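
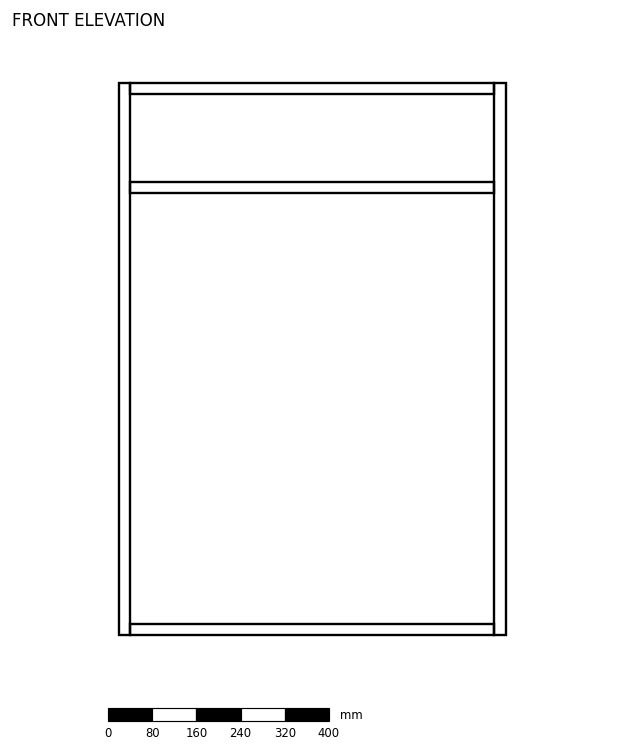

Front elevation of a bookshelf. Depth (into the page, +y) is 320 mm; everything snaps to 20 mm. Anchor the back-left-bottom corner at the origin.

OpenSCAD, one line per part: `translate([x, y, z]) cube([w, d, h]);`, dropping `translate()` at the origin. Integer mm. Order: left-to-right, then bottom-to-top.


cube([20, 320, 1000]);
translate([20, 0, 0]) cube([660, 320, 20]);
translate([20, 0, 800]) cube([660, 320, 20]);
translate([20, 0, 980]) cube([660, 320, 20]);
translate([680, 0, 0]) cube([20, 320, 1000]);


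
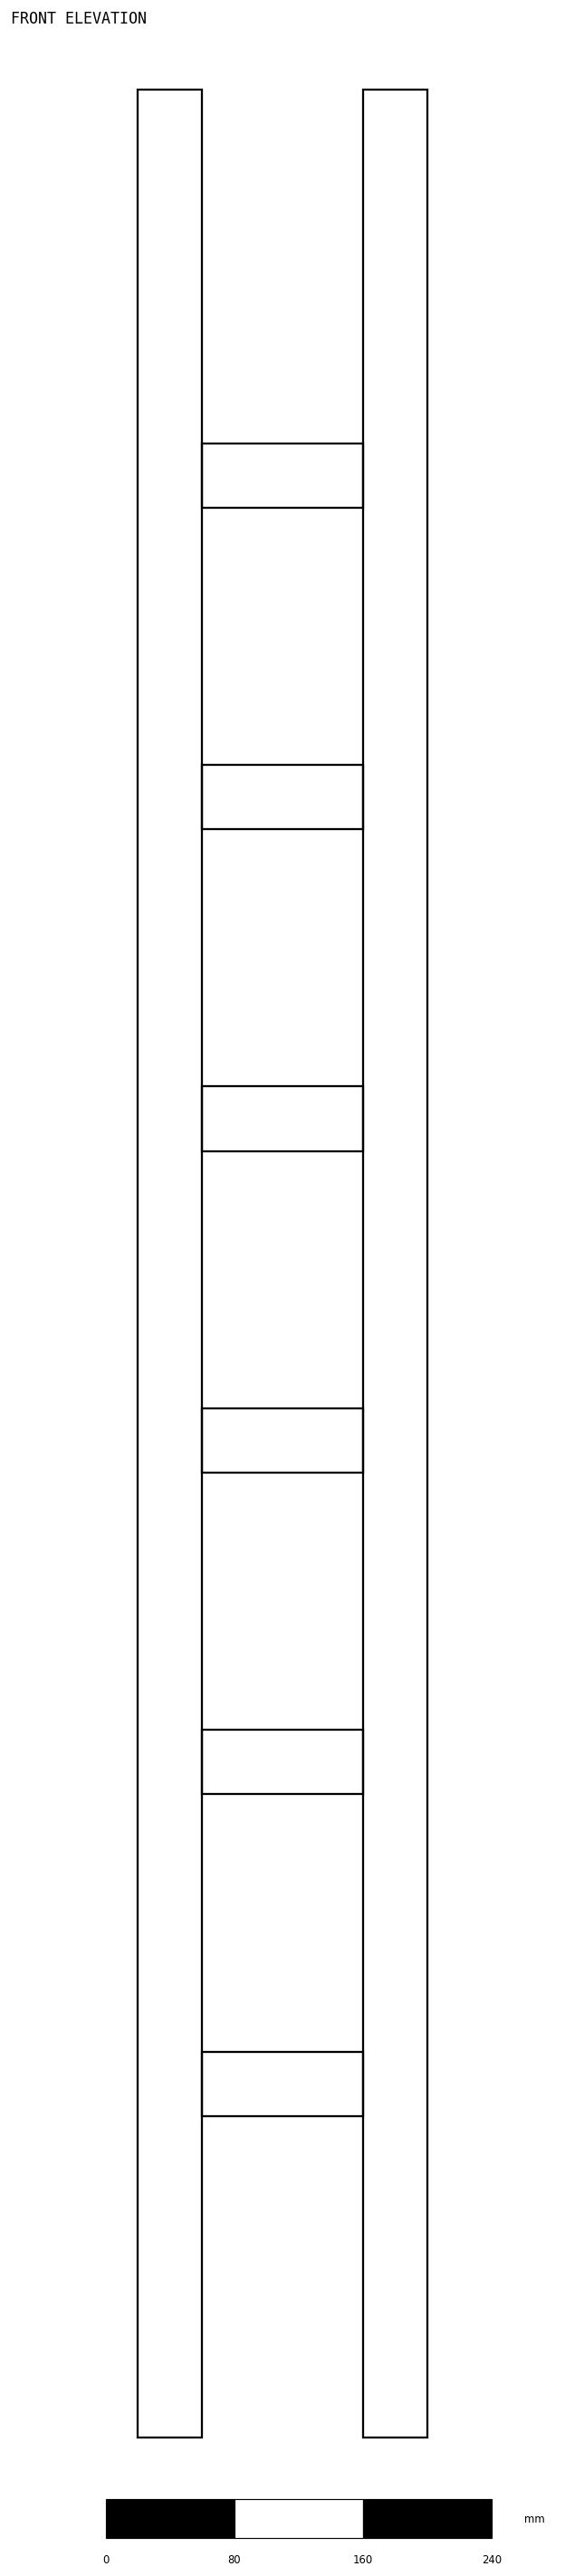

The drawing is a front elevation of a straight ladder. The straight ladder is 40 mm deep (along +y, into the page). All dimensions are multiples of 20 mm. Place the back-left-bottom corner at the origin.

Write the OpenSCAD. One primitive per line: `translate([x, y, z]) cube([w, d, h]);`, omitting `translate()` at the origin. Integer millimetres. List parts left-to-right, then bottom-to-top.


cube([40, 40, 1460]);
translate([40, 0, 200]) cube([100, 40, 40]);
translate([40, 0, 400]) cube([100, 40, 40]);
translate([40, 0, 600]) cube([100, 40, 40]);
translate([40, 0, 800]) cube([100, 40, 40]);
translate([40, 0, 1000]) cube([100, 40, 40]);
translate([40, 0, 1200]) cube([100, 40, 40]);
translate([140, 0, 0]) cube([40, 40, 1460]);


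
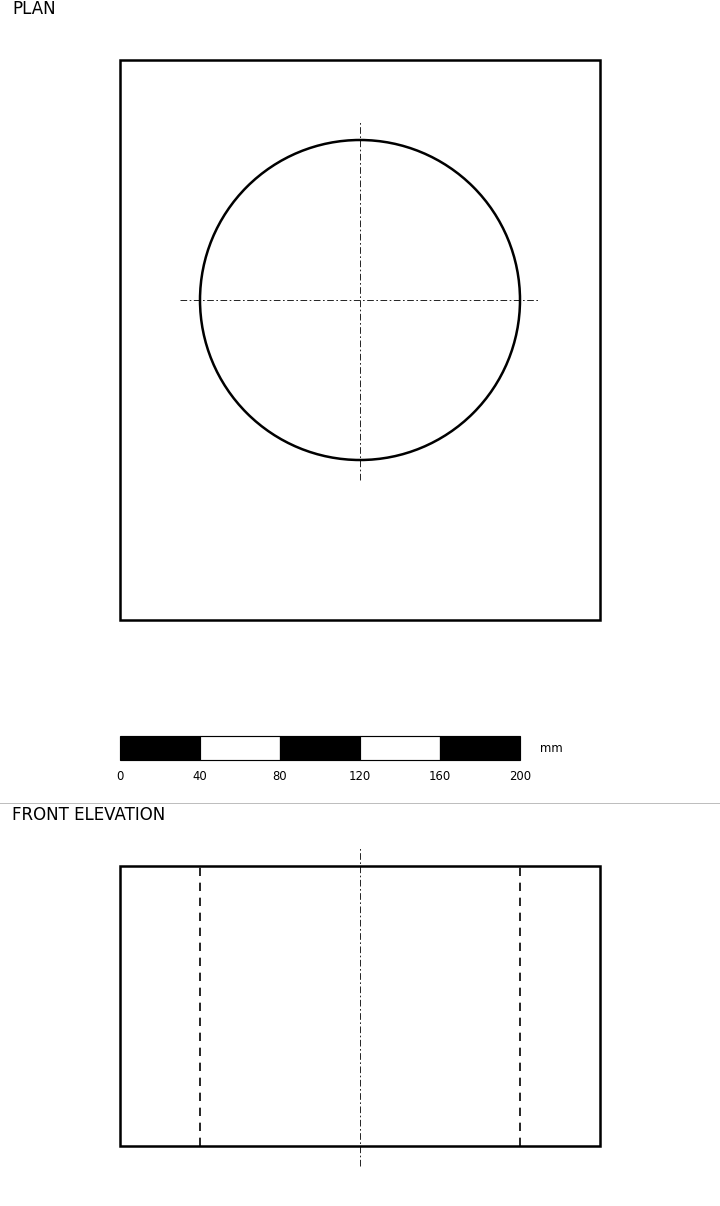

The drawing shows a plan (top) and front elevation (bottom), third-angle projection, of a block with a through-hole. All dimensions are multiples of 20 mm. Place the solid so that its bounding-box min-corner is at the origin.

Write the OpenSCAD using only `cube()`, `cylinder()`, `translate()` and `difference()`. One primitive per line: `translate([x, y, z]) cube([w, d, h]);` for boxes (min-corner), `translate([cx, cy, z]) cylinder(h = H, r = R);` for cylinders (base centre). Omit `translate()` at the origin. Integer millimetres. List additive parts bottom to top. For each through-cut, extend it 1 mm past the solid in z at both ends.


difference() {
  cube([240, 280, 140]);
  translate([120, 160, -1]) cylinder(h = 142, r = 80);
}


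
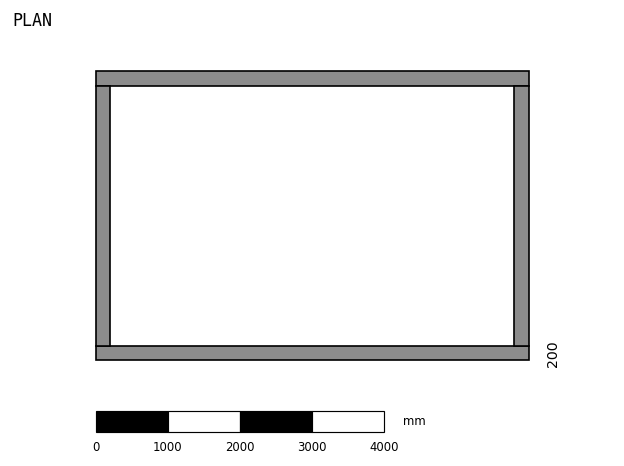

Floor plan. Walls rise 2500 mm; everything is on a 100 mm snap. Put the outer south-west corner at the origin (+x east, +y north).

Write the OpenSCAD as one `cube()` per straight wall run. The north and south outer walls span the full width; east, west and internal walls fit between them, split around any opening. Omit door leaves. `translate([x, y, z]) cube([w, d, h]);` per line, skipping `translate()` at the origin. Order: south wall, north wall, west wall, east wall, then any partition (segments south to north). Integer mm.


cube([6000, 200, 2500]);
translate([0, 3800, 0]) cube([6000, 200, 2500]);
translate([0, 200, 0]) cube([200, 3600, 2500]);
translate([5800, 200, 0]) cube([200, 3600, 2500]);


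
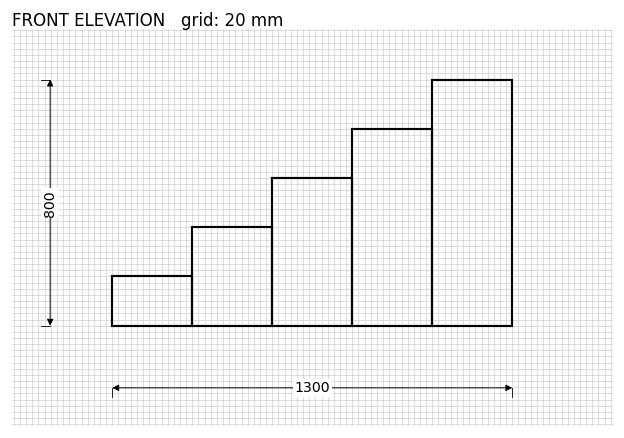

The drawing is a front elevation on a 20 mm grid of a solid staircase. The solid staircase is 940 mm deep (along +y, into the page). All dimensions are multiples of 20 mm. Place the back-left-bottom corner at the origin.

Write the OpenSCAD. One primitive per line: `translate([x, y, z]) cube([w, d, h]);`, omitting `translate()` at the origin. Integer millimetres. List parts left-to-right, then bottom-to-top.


cube([260, 940, 160]);
translate([260, 0, 0]) cube([260, 940, 320]);
translate([520, 0, 0]) cube([260, 940, 480]);
translate([780, 0, 0]) cube([260, 940, 640]);
translate([1040, 0, 0]) cube([260, 940, 800]);


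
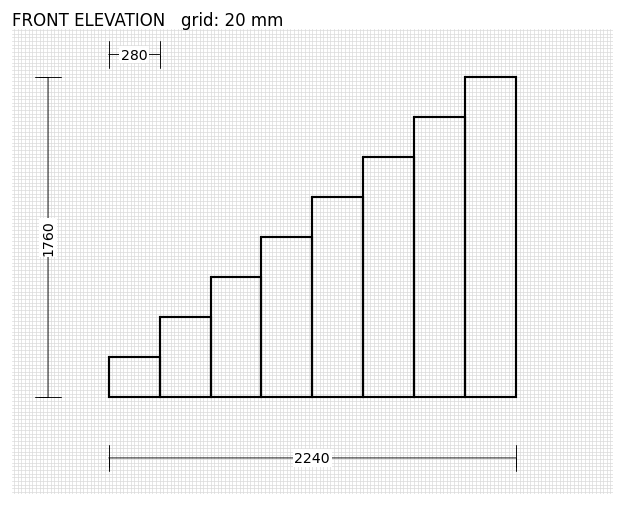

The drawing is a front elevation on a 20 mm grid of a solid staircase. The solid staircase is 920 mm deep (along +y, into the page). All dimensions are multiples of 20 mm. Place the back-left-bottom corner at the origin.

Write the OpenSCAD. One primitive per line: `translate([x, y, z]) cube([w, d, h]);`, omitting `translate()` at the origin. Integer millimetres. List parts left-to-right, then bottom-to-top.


cube([280, 920, 220]);
translate([280, 0, 0]) cube([280, 920, 440]);
translate([560, 0, 0]) cube([280, 920, 660]);
translate([840, 0, 0]) cube([280, 920, 880]);
translate([1120, 0, 0]) cube([280, 920, 1100]);
translate([1400, 0, 0]) cube([280, 920, 1320]);
translate([1680, 0, 0]) cube([280, 920, 1540]);
translate([1960, 0, 0]) cube([280, 920, 1760]);


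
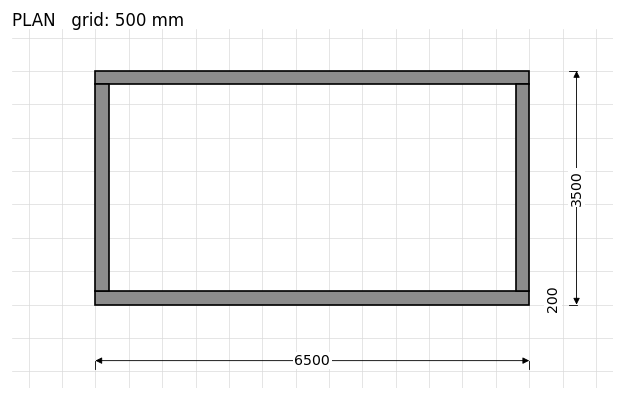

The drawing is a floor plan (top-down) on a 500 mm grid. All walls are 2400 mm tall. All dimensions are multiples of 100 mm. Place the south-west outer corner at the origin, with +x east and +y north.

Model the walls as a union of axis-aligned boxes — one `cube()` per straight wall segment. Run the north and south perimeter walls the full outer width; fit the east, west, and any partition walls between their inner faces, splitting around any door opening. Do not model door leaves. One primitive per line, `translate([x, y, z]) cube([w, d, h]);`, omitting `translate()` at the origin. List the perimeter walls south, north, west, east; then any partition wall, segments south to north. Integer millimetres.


cube([6500, 200, 2400]);
translate([0, 3300, 0]) cube([6500, 200, 2400]);
translate([0, 200, 0]) cube([200, 3100, 2400]);
translate([6300, 200, 0]) cube([200, 3100, 2400]);


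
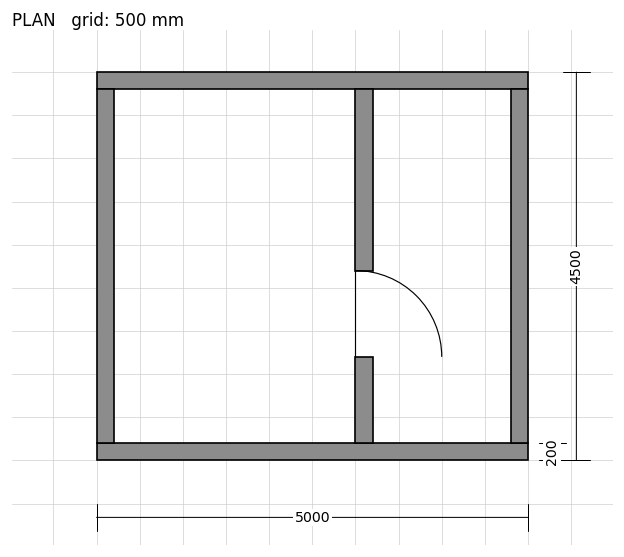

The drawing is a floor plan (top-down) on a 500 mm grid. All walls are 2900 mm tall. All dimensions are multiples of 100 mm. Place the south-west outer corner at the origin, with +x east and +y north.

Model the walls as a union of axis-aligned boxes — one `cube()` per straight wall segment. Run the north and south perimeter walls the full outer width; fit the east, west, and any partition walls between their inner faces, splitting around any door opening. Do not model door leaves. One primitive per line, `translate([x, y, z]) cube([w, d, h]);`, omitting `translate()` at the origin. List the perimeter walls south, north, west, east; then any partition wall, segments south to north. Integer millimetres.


cube([5000, 200, 2900]);
translate([0, 4300, 0]) cube([5000, 200, 2900]);
translate([0, 200, 0]) cube([200, 4100, 2900]);
translate([4800, 200, 0]) cube([200, 4100, 2900]);
translate([3000, 200, 0]) cube([200, 1000, 2900]);
translate([3000, 2200, 0]) cube([200, 2100, 2900]);


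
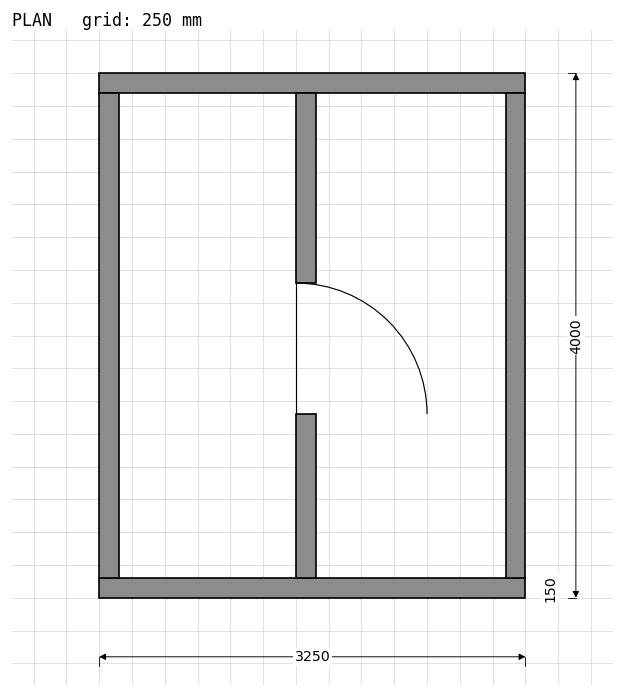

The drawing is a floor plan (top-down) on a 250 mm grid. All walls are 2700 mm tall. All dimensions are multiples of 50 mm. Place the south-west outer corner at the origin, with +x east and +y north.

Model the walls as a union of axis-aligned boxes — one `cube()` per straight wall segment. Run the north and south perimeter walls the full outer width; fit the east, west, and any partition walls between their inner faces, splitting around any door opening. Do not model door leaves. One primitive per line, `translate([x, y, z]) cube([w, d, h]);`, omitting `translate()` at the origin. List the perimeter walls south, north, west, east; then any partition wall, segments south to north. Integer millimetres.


cube([3250, 150, 2700]);
translate([0, 3850, 0]) cube([3250, 150, 2700]);
translate([0, 150, 0]) cube([150, 3700, 2700]);
translate([3100, 150, 0]) cube([150, 3700, 2700]);
translate([1500, 150, 0]) cube([150, 1250, 2700]);
translate([1500, 2400, 0]) cube([150, 1450, 2700]);


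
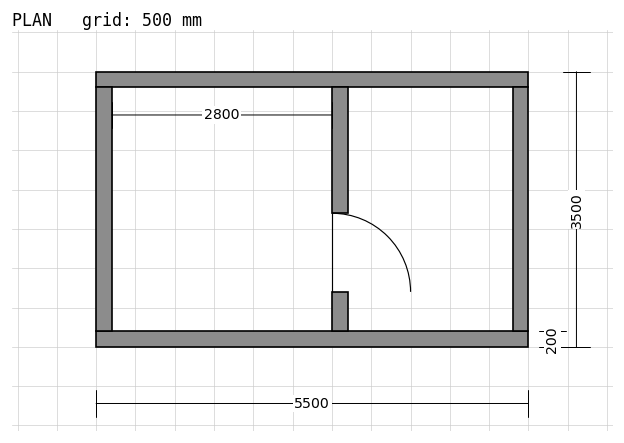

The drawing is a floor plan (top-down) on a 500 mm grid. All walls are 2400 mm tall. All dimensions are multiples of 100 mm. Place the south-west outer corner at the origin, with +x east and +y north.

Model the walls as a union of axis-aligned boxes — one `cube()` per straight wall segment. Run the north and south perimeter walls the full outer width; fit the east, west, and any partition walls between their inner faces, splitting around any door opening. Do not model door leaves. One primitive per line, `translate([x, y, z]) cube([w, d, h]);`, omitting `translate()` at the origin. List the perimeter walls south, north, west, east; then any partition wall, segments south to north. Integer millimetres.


cube([5500, 200, 2400]);
translate([0, 3300, 0]) cube([5500, 200, 2400]);
translate([0, 200, 0]) cube([200, 3100, 2400]);
translate([5300, 200, 0]) cube([200, 3100, 2400]);
translate([3000, 200, 0]) cube([200, 500, 2400]);
translate([3000, 1700, 0]) cube([200, 1600, 2400]);


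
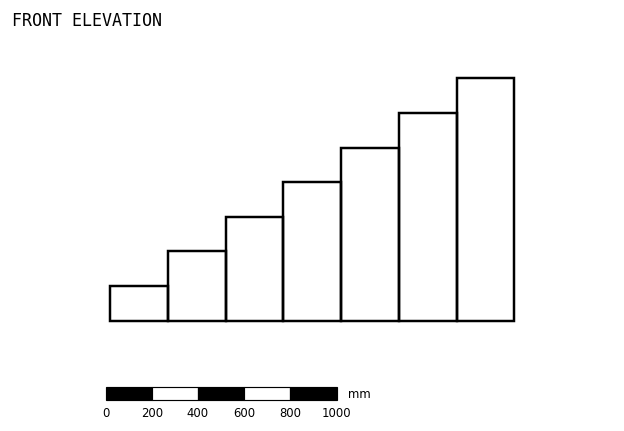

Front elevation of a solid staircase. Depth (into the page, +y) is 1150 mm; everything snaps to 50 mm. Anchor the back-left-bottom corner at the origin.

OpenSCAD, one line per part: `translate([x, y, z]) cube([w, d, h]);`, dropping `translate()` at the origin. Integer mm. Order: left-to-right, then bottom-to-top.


cube([250, 1150, 150]);
translate([250, 0, 0]) cube([250, 1150, 300]);
translate([500, 0, 0]) cube([250, 1150, 450]);
translate([750, 0, 0]) cube([250, 1150, 600]);
translate([1000, 0, 0]) cube([250, 1150, 750]);
translate([1250, 0, 0]) cube([250, 1150, 900]);
translate([1500, 0, 0]) cube([250, 1150, 1050]);


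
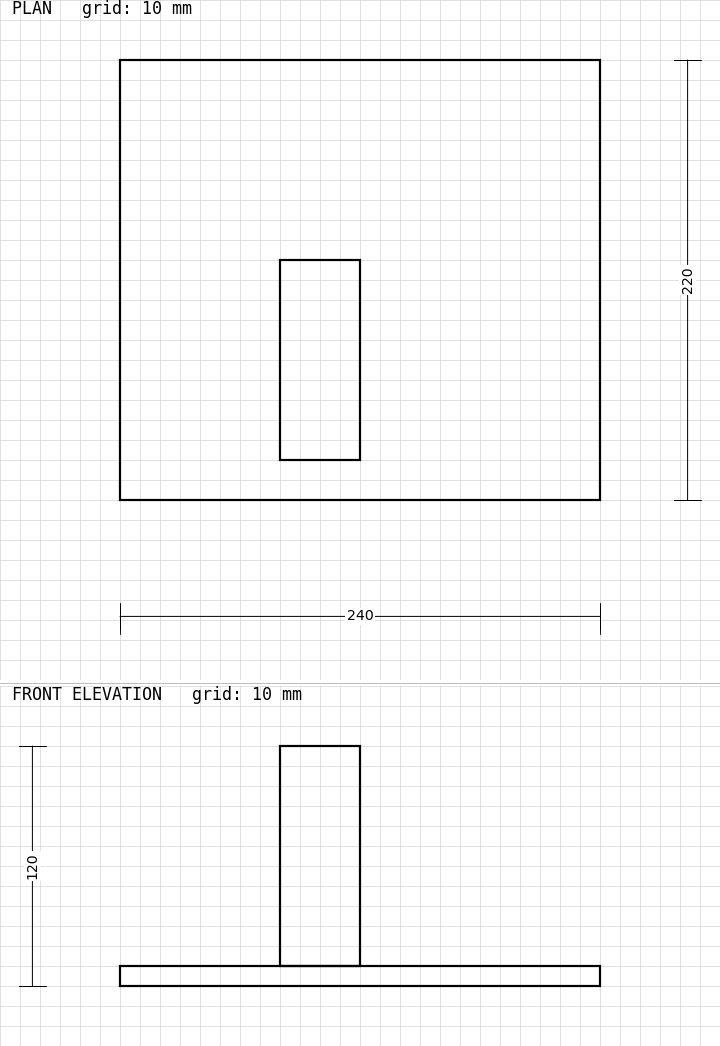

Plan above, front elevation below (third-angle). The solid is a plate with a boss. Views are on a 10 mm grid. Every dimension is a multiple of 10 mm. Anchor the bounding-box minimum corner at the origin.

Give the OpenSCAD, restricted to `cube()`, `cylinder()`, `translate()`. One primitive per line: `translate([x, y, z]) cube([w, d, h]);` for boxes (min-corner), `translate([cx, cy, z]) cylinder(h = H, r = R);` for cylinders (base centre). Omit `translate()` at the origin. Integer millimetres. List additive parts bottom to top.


cube([240, 220, 10]);
translate([80, 20, 10]) cube([40, 100, 110]);


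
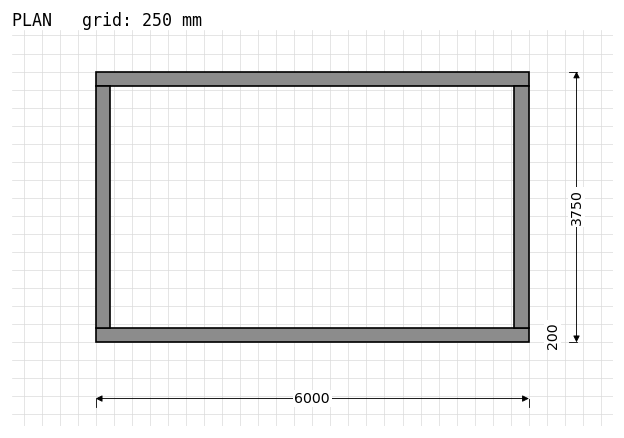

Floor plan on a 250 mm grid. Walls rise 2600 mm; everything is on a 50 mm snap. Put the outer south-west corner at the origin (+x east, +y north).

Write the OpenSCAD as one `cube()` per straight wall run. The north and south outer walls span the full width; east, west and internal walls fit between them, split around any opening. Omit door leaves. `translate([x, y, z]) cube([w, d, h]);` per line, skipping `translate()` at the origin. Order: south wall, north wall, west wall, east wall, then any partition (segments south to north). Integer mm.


cube([6000, 200, 2600]);
translate([0, 3550, 0]) cube([6000, 200, 2600]);
translate([0, 200, 0]) cube([200, 3350, 2600]);
translate([5800, 200, 0]) cube([200, 3350, 2600]);


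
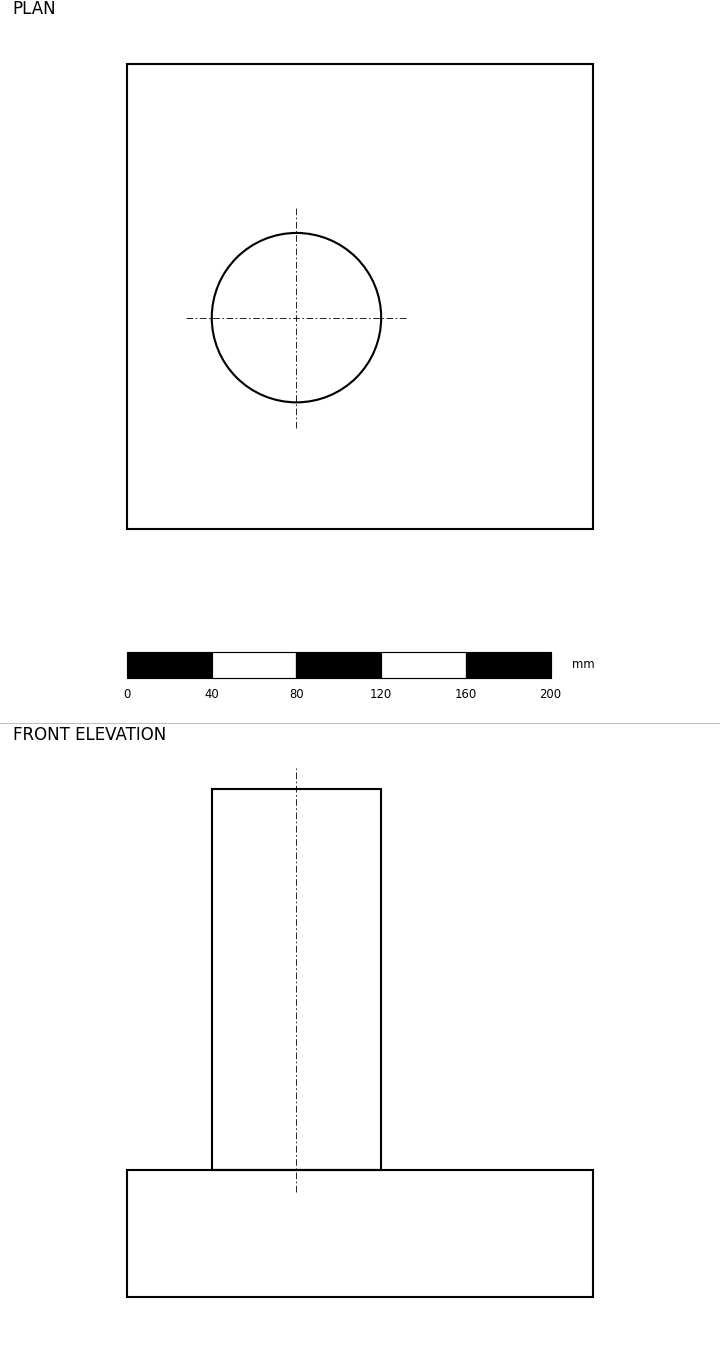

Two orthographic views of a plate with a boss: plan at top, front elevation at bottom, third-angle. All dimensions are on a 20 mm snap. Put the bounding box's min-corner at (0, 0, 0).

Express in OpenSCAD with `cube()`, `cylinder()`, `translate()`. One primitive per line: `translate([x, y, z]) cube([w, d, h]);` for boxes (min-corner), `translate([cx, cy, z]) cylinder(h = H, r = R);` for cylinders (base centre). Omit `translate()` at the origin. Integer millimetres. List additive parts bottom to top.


cube([220, 220, 60]);
translate([80, 100, 60]) cylinder(h = 180, r = 40);


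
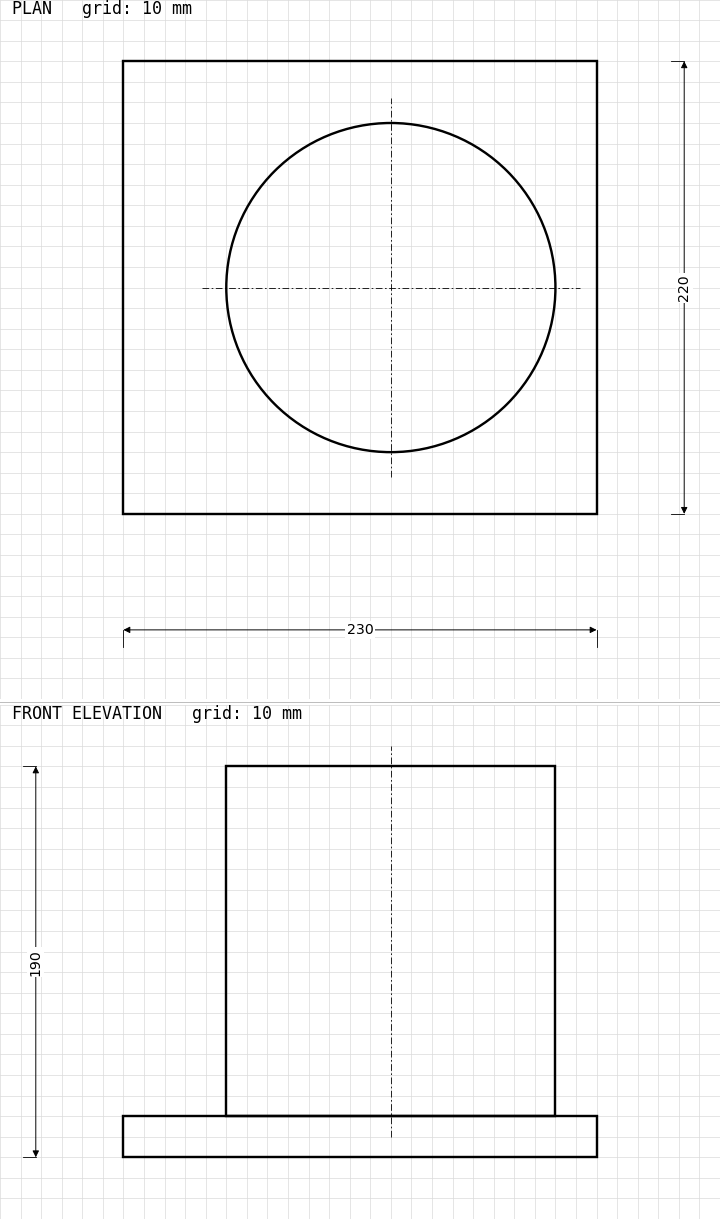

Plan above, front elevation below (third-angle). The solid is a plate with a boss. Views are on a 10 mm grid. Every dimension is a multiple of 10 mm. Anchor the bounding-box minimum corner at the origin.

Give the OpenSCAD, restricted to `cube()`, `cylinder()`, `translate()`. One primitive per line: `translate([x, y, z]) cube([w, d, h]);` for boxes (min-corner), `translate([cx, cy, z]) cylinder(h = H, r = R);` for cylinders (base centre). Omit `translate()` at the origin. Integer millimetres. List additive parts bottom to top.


cube([230, 220, 20]);
translate([130, 110, 20]) cylinder(h = 170, r = 80);


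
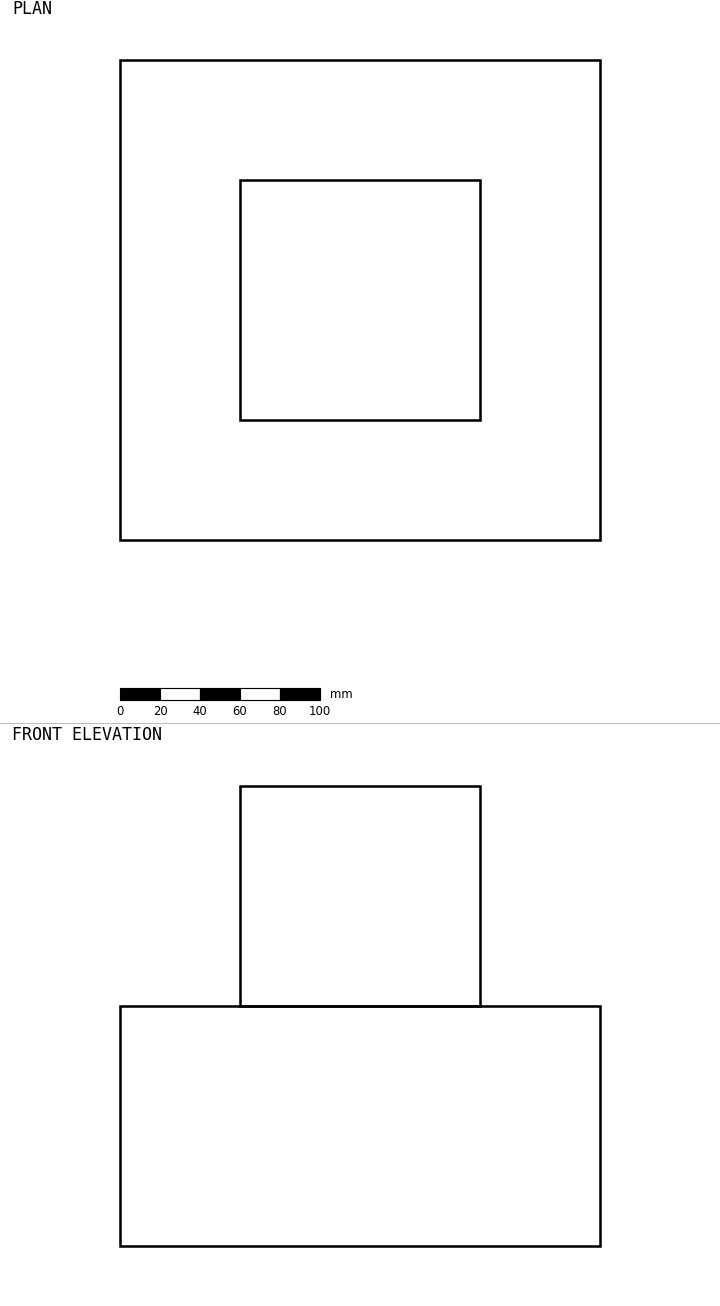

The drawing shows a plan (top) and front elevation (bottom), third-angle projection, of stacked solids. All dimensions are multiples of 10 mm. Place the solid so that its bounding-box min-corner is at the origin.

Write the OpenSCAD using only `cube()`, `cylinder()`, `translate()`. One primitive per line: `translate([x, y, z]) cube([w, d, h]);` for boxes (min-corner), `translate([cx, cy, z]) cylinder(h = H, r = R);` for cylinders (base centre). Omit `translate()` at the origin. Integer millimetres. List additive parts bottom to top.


cube([240, 240, 120]);
translate([60, 60, 120]) cube([120, 120, 110]);


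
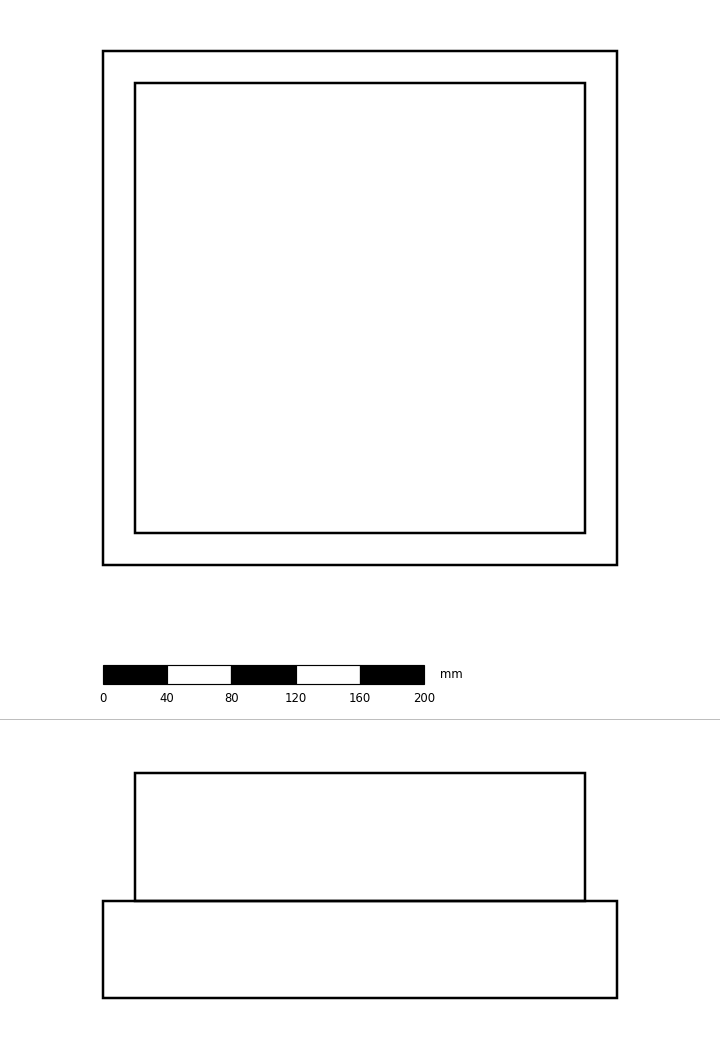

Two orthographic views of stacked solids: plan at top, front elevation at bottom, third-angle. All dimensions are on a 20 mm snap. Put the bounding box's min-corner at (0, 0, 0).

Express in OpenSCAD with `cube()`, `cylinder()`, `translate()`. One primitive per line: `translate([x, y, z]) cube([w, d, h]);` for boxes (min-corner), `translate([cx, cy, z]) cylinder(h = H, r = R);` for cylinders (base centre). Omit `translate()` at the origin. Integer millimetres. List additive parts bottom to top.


cube([320, 320, 60]);
translate([20, 20, 60]) cube([280, 280, 80]);


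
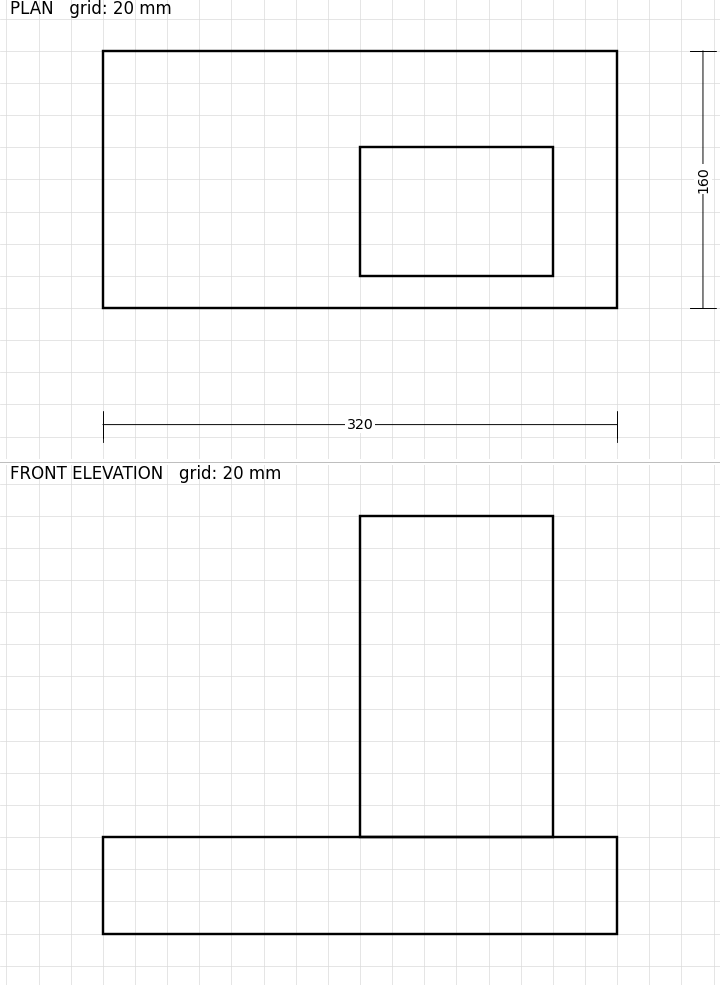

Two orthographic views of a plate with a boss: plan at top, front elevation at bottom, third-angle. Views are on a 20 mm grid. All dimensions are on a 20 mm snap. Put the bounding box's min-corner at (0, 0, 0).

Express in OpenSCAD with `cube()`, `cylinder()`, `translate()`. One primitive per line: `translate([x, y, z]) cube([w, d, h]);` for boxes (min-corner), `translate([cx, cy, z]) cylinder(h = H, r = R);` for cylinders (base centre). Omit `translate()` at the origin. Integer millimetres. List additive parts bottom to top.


cube([320, 160, 60]);
translate([160, 20, 60]) cube([120, 80, 200]);


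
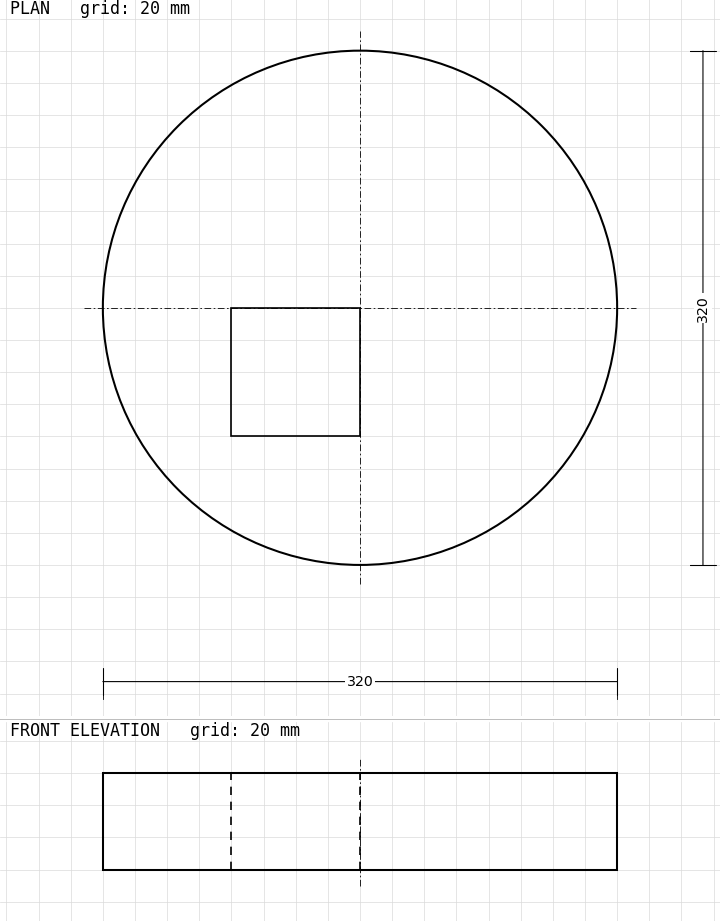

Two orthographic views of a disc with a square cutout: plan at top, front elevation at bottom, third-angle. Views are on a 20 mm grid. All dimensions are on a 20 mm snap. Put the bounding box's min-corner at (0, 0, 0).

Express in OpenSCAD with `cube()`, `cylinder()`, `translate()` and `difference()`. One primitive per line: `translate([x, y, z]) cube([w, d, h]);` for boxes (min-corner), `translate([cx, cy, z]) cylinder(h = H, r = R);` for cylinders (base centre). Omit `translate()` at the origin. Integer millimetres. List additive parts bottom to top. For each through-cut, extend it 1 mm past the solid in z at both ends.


difference() {
  translate([160, 160, 0]) cylinder(h = 60, r = 160);
  translate([80, 80, -1]) cube([80, 80, 62]);
}


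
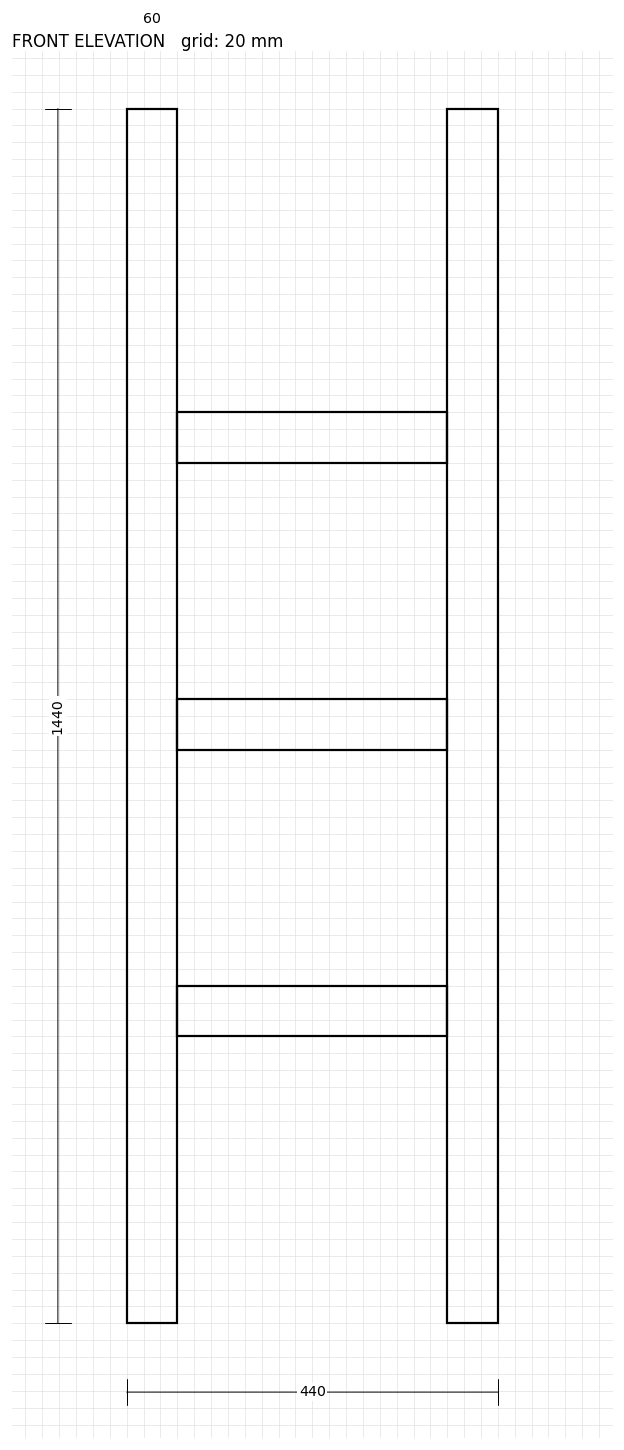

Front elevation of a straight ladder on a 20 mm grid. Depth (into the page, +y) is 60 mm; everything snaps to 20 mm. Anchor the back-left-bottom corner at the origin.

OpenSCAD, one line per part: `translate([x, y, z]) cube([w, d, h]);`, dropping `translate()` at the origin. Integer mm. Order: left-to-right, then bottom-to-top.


cube([60, 60, 1440]);
translate([60, 0, 340]) cube([320, 60, 60]);
translate([60, 0, 680]) cube([320, 60, 60]);
translate([60, 0, 1020]) cube([320, 60, 60]);
translate([380, 0, 0]) cube([60, 60, 1440]);


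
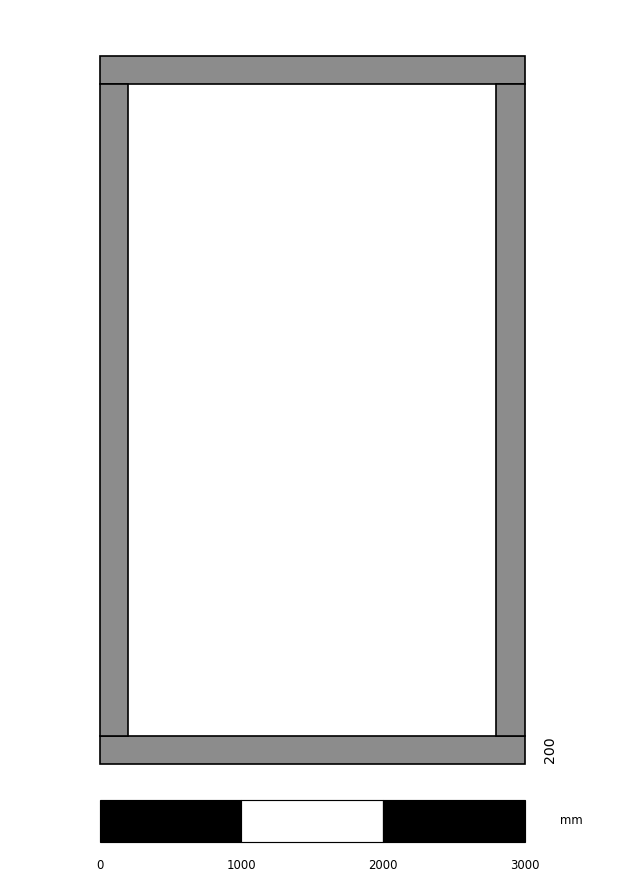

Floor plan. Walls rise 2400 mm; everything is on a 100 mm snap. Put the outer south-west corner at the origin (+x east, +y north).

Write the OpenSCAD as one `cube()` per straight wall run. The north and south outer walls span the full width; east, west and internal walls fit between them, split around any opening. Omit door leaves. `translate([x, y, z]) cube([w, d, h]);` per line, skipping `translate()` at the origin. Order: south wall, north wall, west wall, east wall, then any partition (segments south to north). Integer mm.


cube([3000, 200, 2400]);
translate([0, 4800, 0]) cube([3000, 200, 2400]);
translate([0, 200, 0]) cube([200, 4600, 2400]);
translate([2800, 200, 0]) cube([200, 4600, 2400]);


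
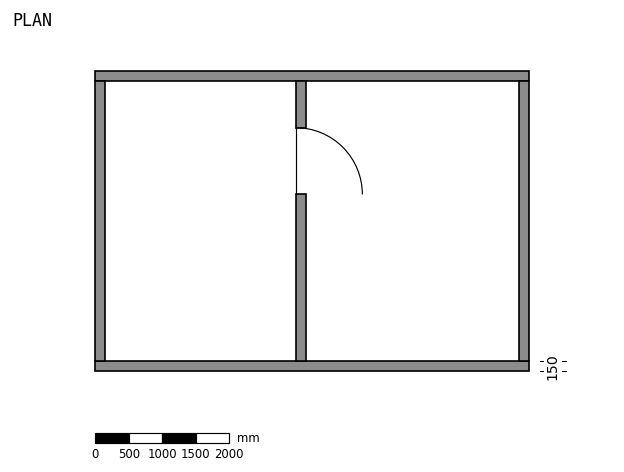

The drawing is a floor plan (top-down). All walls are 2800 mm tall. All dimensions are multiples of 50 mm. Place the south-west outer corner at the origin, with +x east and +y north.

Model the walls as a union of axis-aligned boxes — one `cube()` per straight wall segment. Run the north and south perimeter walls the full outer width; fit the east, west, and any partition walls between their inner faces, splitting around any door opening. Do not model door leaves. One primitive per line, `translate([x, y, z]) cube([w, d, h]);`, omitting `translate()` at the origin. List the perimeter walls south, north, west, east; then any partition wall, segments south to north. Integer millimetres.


cube([6500, 150, 2800]);
translate([0, 4350, 0]) cube([6500, 150, 2800]);
translate([0, 150, 0]) cube([150, 4200, 2800]);
translate([6350, 150, 0]) cube([150, 4200, 2800]);
translate([3000, 150, 0]) cube([150, 2500, 2800]);
translate([3000, 3650, 0]) cube([150, 700, 2800]);


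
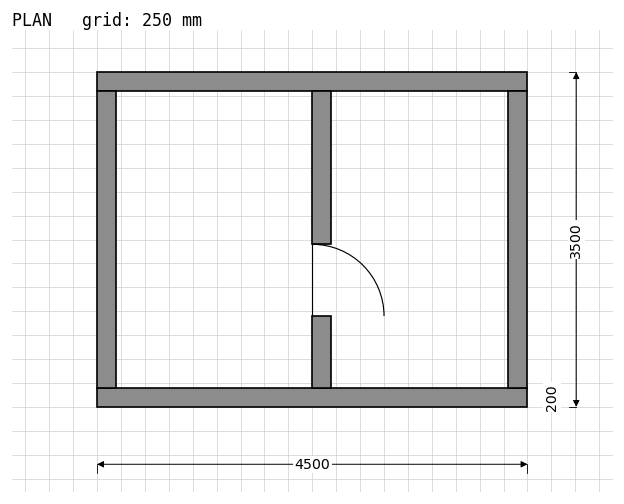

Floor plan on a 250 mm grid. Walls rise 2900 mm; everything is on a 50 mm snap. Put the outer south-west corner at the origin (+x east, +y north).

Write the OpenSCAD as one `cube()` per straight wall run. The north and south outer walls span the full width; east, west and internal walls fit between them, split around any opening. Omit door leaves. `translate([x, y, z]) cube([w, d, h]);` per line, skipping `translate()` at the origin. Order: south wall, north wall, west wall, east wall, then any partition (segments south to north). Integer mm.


cube([4500, 200, 2900]);
translate([0, 3300, 0]) cube([4500, 200, 2900]);
translate([0, 200, 0]) cube([200, 3100, 2900]);
translate([4300, 200, 0]) cube([200, 3100, 2900]);
translate([2250, 200, 0]) cube([200, 750, 2900]);
translate([2250, 1700, 0]) cube([200, 1600, 2900]);


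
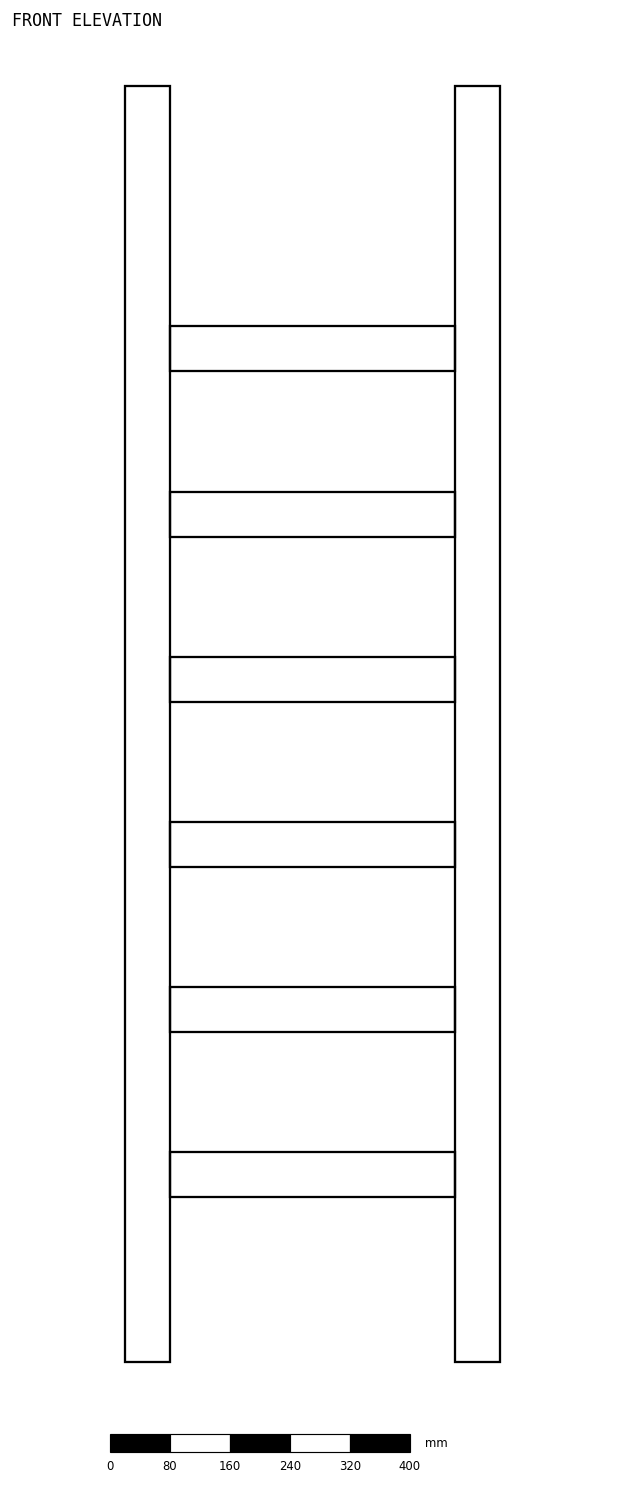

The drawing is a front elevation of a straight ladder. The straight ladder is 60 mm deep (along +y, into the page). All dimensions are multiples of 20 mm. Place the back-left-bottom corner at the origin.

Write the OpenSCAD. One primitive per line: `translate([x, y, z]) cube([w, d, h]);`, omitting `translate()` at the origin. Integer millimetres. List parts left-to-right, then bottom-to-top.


cube([60, 60, 1700]);
translate([60, 0, 220]) cube([380, 60, 60]);
translate([60, 0, 440]) cube([380, 60, 60]);
translate([60, 0, 660]) cube([380, 60, 60]);
translate([60, 0, 880]) cube([380, 60, 60]);
translate([60, 0, 1100]) cube([380, 60, 60]);
translate([60, 0, 1320]) cube([380, 60, 60]);
translate([440, 0, 0]) cube([60, 60, 1700]);


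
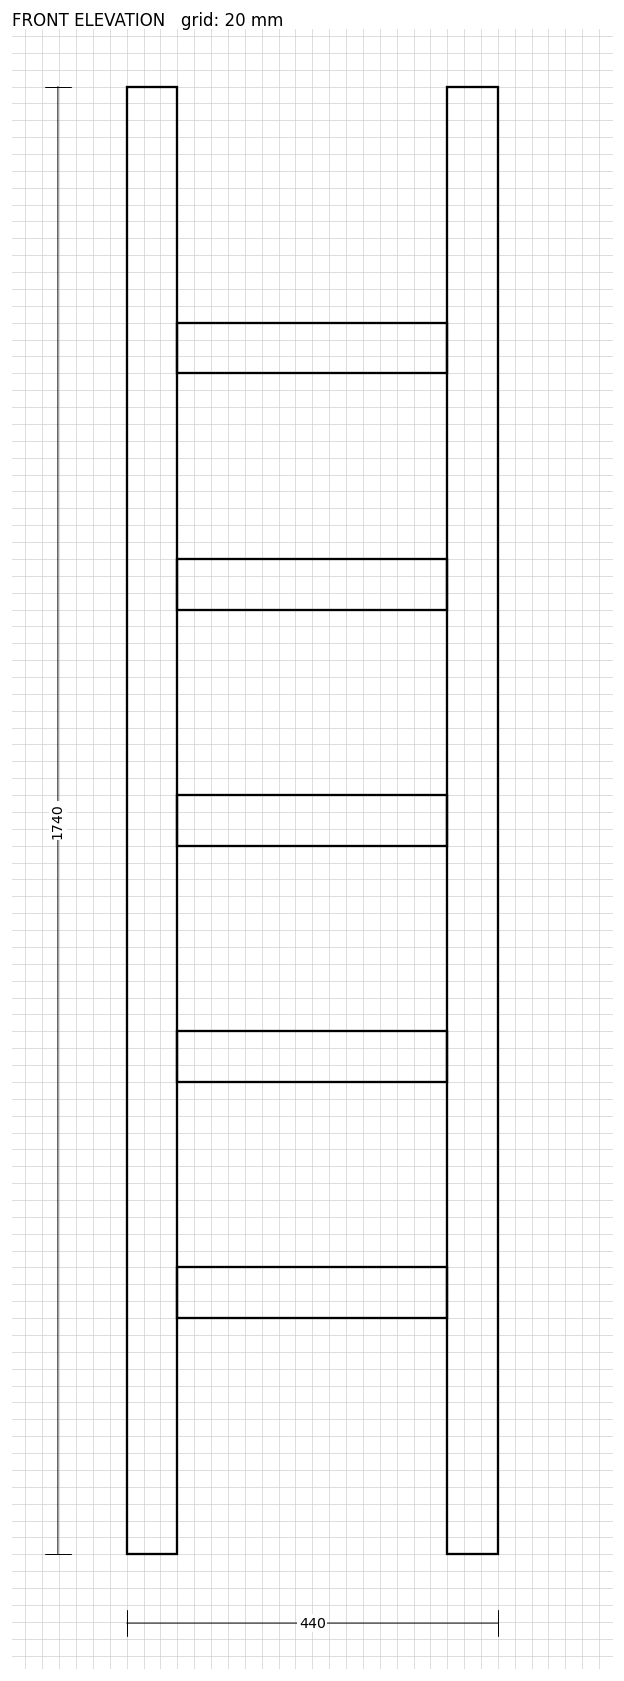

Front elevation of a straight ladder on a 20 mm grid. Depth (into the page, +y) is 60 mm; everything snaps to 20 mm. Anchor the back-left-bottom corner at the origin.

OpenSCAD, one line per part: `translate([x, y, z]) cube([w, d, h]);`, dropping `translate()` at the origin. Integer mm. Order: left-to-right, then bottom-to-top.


cube([60, 60, 1740]);
translate([60, 0, 280]) cube([320, 60, 60]);
translate([60, 0, 560]) cube([320, 60, 60]);
translate([60, 0, 840]) cube([320, 60, 60]);
translate([60, 0, 1120]) cube([320, 60, 60]);
translate([60, 0, 1400]) cube([320, 60, 60]);
translate([380, 0, 0]) cube([60, 60, 1740]);


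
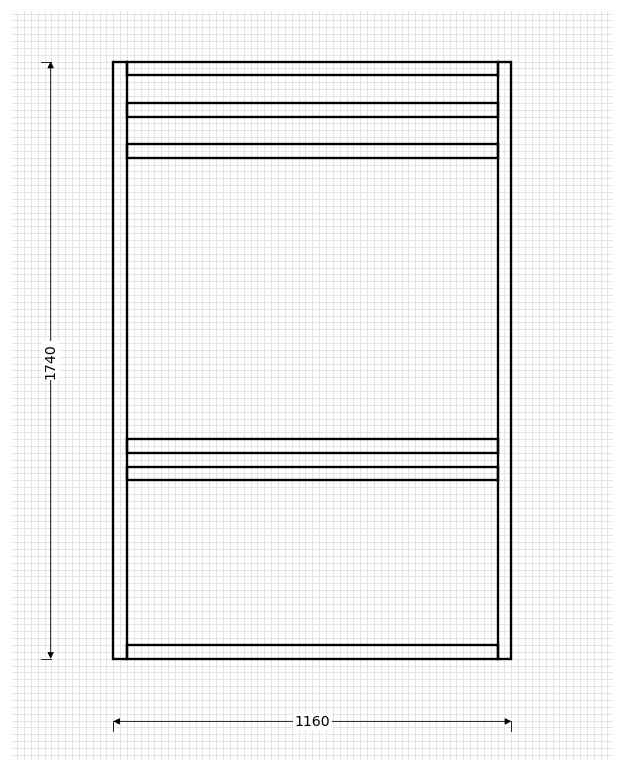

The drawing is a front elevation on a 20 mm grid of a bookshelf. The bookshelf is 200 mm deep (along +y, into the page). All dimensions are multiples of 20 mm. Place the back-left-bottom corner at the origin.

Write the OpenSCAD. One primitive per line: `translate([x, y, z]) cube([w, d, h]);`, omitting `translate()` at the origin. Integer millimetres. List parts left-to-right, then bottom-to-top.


cube([40, 200, 1740]);
translate([40, 0, 0]) cube([1080, 200, 40]);
translate([40, 0, 520]) cube([1080, 200, 40]);
translate([40, 0, 600]) cube([1080, 200, 40]);
translate([40, 0, 1460]) cube([1080, 200, 40]);
translate([40, 0, 1580]) cube([1080, 200, 40]);
translate([40, 0, 1700]) cube([1080, 200, 40]);
translate([1120, 0, 0]) cube([40, 200, 1740]);


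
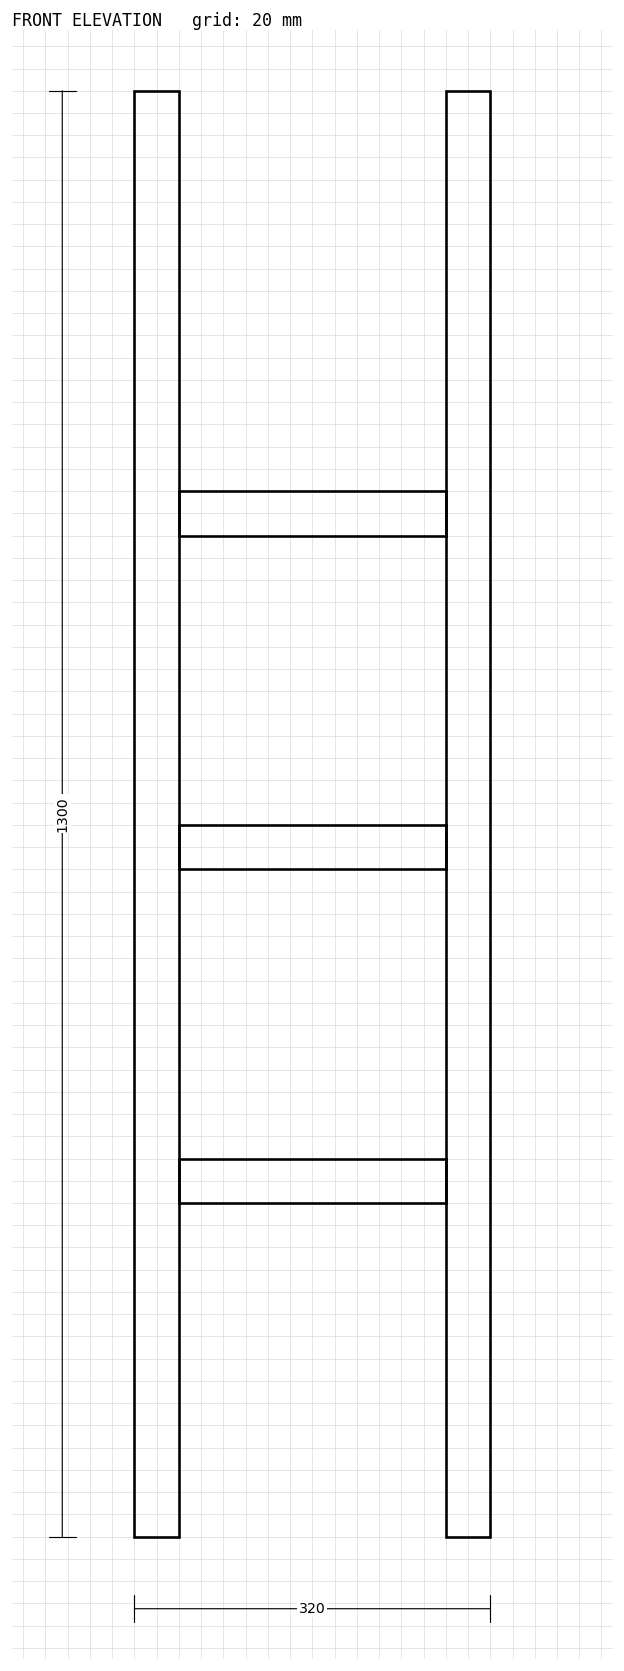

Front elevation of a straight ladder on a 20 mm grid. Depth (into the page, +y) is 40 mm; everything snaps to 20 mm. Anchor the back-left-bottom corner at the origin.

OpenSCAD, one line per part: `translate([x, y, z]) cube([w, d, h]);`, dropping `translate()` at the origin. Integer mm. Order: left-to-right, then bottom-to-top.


cube([40, 40, 1300]);
translate([40, 0, 300]) cube([240, 40, 40]);
translate([40, 0, 600]) cube([240, 40, 40]);
translate([40, 0, 900]) cube([240, 40, 40]);
translate([280, 0, 0]) cube([40, 40, 1300]);


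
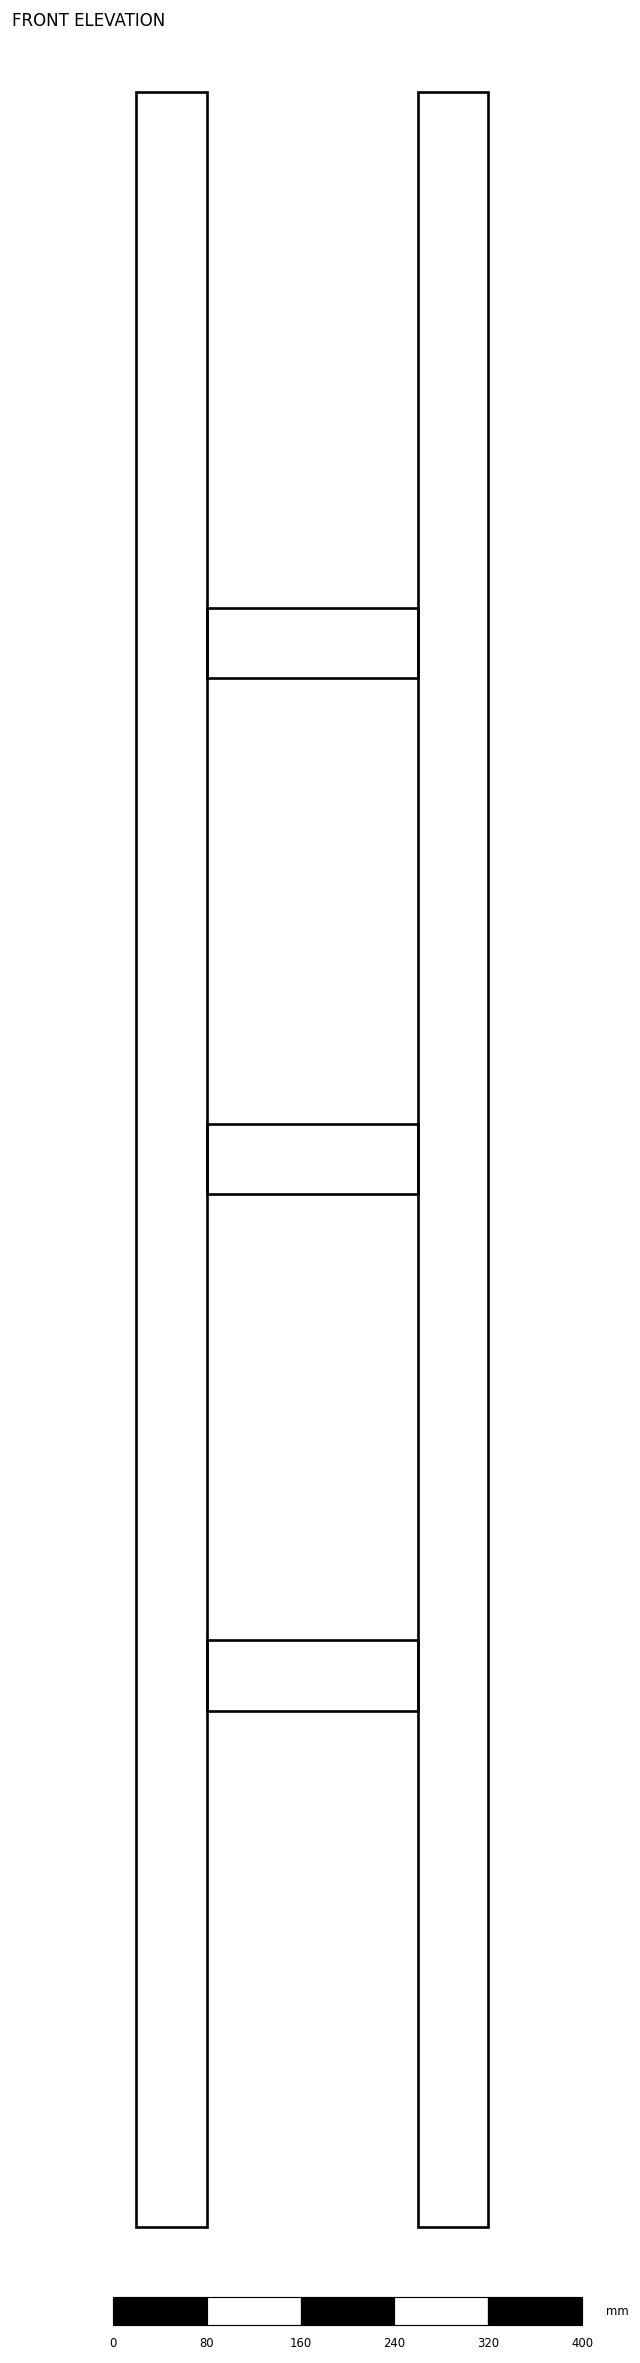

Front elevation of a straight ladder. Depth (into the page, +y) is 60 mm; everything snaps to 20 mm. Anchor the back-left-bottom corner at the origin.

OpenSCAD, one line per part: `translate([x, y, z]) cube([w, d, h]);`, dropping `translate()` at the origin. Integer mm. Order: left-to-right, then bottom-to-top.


cube([60, 60, 1820]);
translate([60, 0, 440]) cube([180, 60, 60]);
translate([60, 0, 880]) cube([180, 60, 60]);
translate([60, 0, 1320]) cube([180, 60, 60]);
translate([240, 0, 0]) cube([60, 60, 1820]);


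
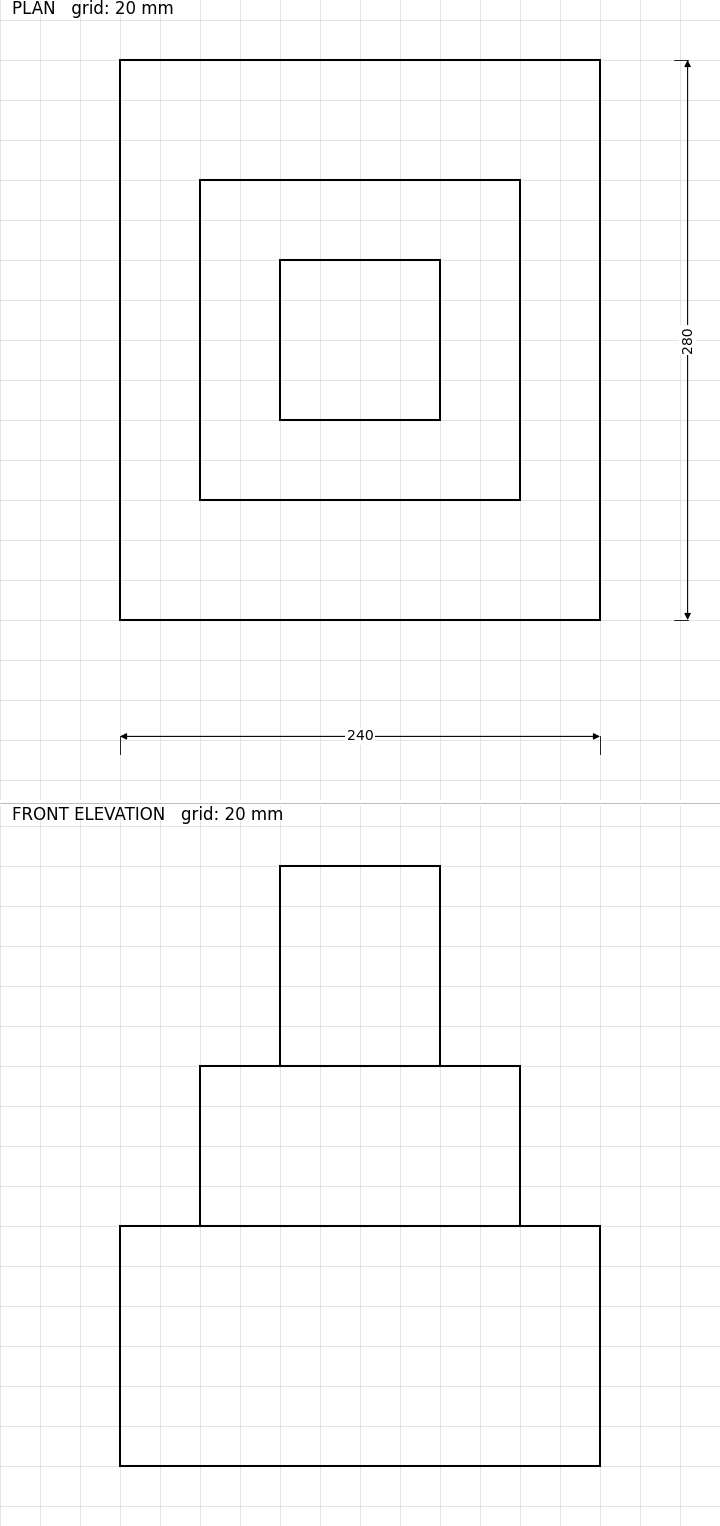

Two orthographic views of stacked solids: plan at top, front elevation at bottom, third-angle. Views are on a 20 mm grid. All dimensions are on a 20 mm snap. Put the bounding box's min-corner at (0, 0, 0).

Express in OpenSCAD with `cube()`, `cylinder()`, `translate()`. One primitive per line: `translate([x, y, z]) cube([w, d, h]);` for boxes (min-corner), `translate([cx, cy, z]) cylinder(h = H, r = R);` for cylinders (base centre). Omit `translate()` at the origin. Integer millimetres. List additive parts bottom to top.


cube([240, 280, 120]);
translate([40, 60, 120]) cube([160, 160, 80]);
translate([80, 100, 200]) cube([80, 80, 100]);


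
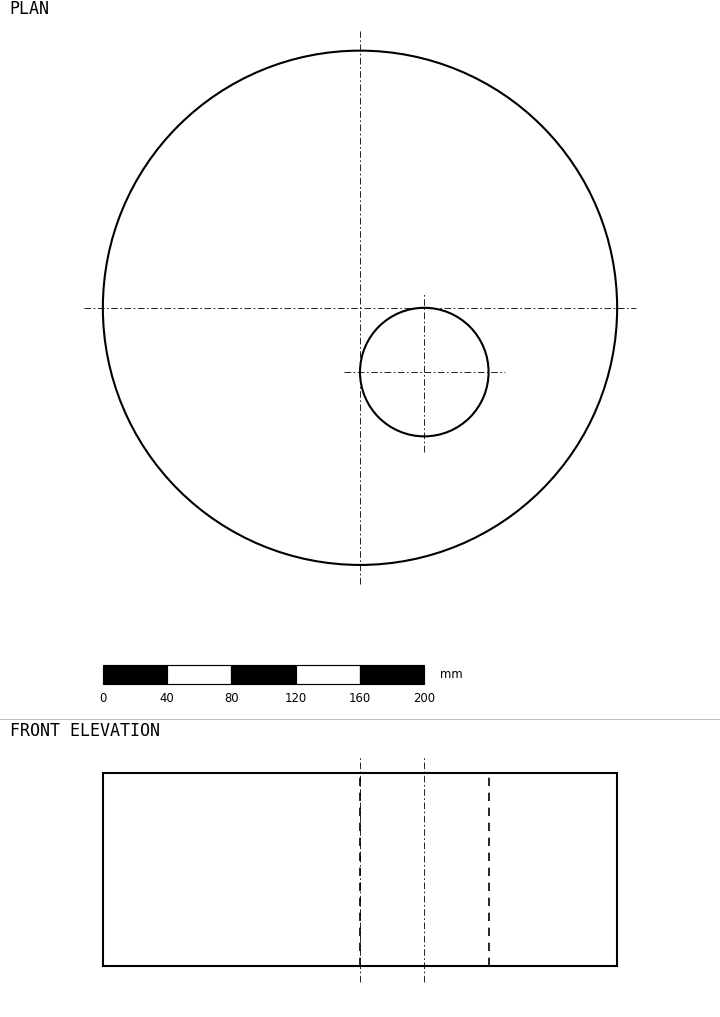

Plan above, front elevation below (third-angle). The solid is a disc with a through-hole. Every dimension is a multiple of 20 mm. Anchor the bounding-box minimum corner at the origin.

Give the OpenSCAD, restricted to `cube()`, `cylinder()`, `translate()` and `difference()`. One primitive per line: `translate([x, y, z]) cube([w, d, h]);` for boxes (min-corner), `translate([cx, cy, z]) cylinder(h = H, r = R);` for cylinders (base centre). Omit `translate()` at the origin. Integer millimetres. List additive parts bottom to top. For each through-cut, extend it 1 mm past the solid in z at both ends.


difference() {
  translate([160, 160, 0]) cylinder(h = 120, r = 160);
  translate([200, 120, -1]) cylinder(h = 122, r = 40);
}


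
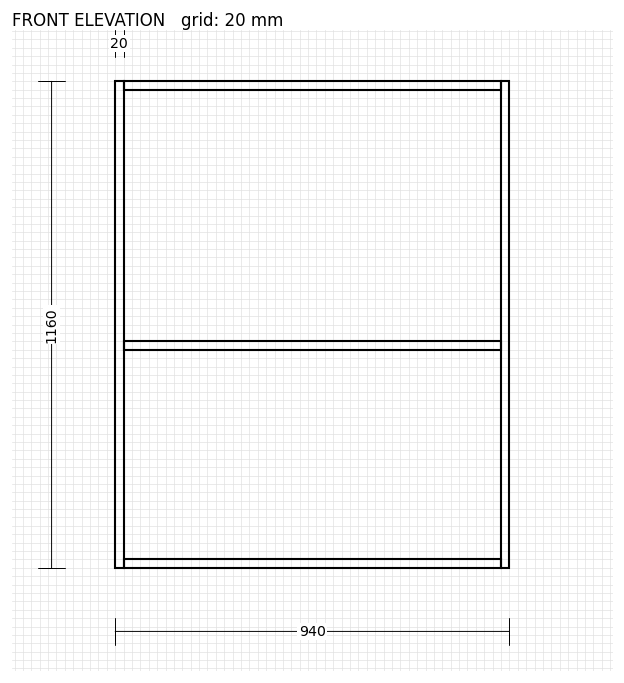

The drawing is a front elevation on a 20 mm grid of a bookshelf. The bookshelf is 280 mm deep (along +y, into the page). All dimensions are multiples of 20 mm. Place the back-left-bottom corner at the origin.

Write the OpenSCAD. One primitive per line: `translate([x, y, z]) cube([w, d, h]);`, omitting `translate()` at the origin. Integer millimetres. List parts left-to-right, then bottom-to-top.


cube([20, 280, 1160]);
translate([20, 0, 0]) cube([900, 280, 20]);
translate([20, 0, 520]) cube([900, 280, 20]);
translate([20, 0, 1140]) cube([900, 280, 20]);
translate([920, 0, 0]) cube([20, 280, 1160]);


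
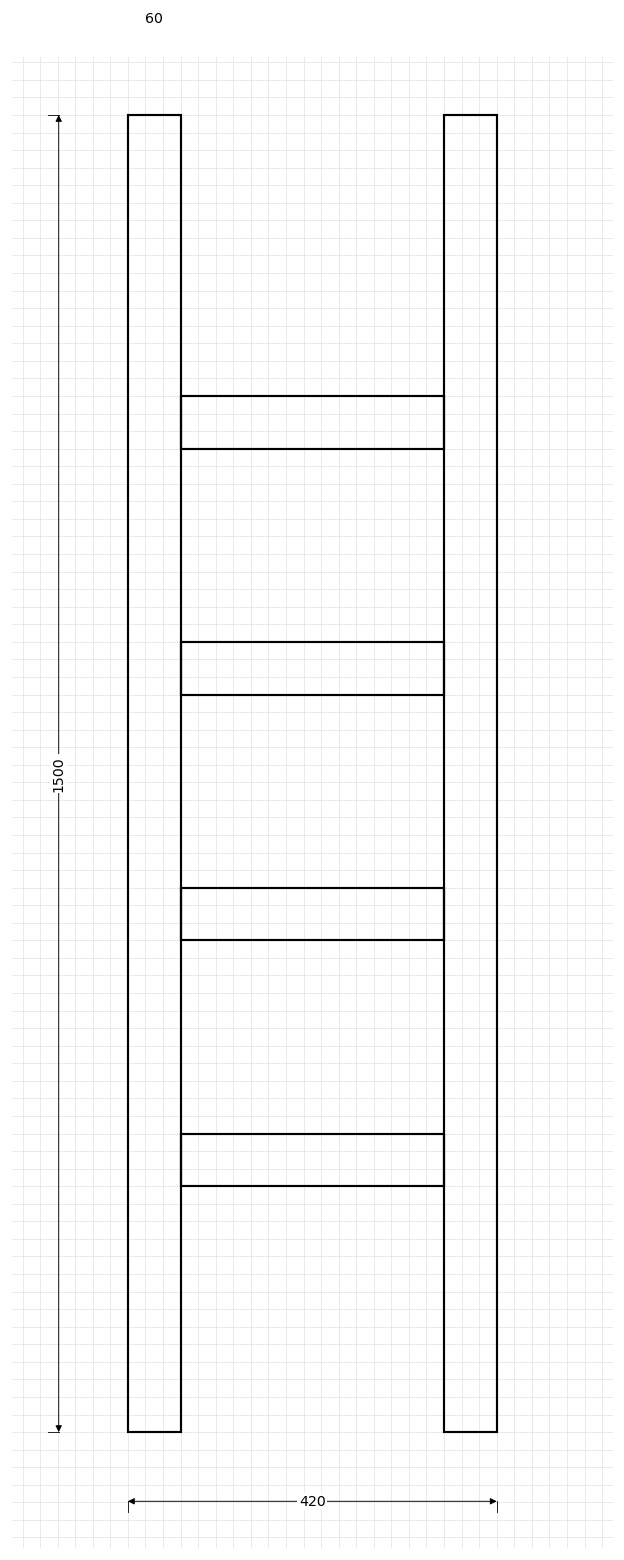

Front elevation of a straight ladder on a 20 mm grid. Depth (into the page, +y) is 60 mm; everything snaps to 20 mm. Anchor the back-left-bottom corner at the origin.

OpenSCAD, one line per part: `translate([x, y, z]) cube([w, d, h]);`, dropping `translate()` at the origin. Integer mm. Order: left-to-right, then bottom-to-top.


cube([60, 60, 1500]);
translate([60, 0, 280]) cube([300, 60, 60]);
translate([60, 0, 560]) cube([300, 60, 60]);
translate([60, 0, 840]) cube([300, 60, 60]);
translate([60, 0, 1120]) cube([300, 60, 60]);
translate([360, 0, 0]) cube([60, 60, 1500]);


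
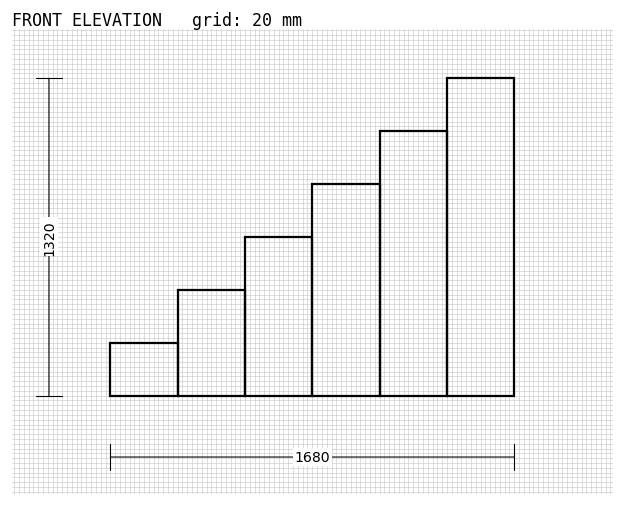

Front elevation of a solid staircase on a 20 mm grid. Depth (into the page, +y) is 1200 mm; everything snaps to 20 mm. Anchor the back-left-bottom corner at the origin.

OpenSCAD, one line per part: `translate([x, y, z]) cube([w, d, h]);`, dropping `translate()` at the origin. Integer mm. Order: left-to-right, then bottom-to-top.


cube([280, 1200, 220]);
translate([280, 0, 0]) cube([280, 1200, 440]);
translate([560, 0, 0]) cube([280, 1200, 660]);
translate([840, 0, 0]) cube([280, 1200, 880]);
translate([1120, 0, 0]) cube([280, 1200, 1100]);
translate([1400, 0, 0]) cube([280, 1200, 1320]);


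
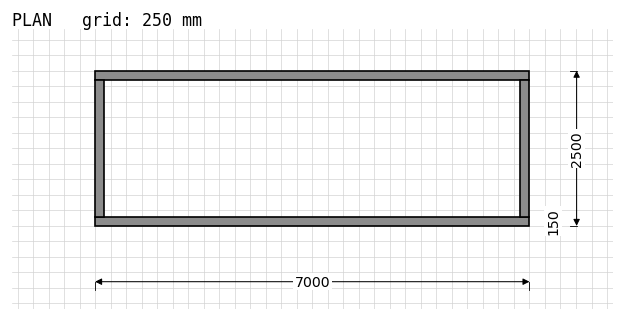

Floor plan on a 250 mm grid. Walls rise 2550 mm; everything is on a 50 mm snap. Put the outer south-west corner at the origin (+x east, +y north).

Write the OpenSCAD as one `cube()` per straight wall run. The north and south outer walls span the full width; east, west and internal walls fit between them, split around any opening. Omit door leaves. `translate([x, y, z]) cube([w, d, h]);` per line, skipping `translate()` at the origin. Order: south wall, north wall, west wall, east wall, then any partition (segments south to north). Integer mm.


cube([7000, 150, 2550]);
translate([0, 2350, 0]) cube([7000, 150, 2550]);
translate([0, 150, 0]) cube([150, 2200, 2550]);
translate([6850, 150, 0]) cube([150, 2200, 2550]);
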